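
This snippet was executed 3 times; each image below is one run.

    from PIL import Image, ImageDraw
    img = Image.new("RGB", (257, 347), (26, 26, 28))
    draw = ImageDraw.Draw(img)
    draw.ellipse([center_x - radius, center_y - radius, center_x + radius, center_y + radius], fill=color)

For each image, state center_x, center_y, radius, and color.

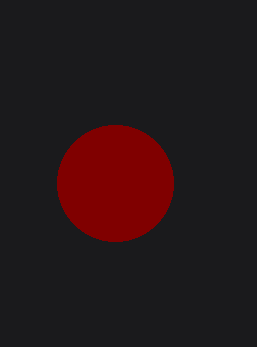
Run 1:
center_x = 115, center_y = 183, radius = 58, color = 'maroon'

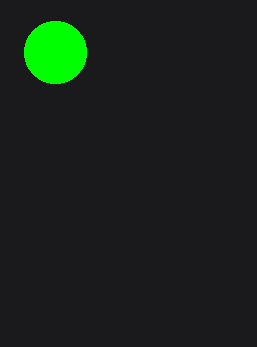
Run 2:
center_x = 55, center_y = 52, radius = 31, color = 'lime'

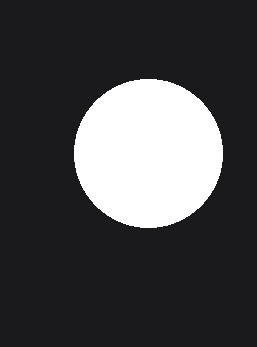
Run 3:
center_x = 148
center_y = 153
radius = 74
color = 'white'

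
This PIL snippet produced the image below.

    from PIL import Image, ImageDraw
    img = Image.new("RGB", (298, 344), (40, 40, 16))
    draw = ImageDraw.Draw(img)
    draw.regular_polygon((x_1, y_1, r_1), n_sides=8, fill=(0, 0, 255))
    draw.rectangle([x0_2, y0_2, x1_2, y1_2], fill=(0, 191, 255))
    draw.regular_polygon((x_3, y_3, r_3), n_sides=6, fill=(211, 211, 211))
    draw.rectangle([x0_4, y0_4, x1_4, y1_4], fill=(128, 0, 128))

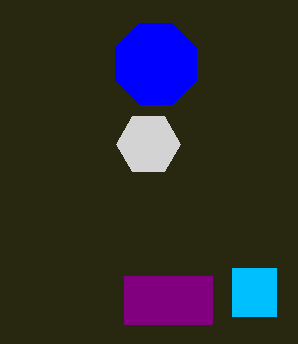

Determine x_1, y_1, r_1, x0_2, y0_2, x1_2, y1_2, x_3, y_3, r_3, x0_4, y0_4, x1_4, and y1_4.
x_1 = 156; y_1 = 64; r_1 = 44; x0_2 = 232; y0_2 = 268; x1_2 = 276; y1_2 = 316; x_3 = 148; y_3 = 144; r_3 = 32; x0_4 = 124; y0_4 = 276; x1_4 = 212; y1_4 = 324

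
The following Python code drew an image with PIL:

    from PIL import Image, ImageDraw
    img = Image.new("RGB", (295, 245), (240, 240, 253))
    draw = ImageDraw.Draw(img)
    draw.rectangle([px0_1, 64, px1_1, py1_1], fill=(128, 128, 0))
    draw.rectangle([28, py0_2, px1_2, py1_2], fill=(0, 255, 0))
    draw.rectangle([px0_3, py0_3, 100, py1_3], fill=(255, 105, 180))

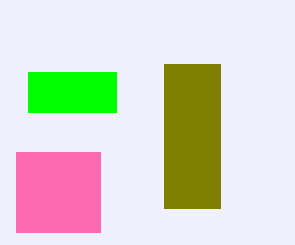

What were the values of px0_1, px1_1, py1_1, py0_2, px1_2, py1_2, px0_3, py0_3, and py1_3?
px0_1 = 164; px1_1 = 220; py1_1 = 208; py0_2 = 72; px1_2 = 116; py1_2 = 112; px0_3 = 16; py0_3 = 152; py1_3 = 232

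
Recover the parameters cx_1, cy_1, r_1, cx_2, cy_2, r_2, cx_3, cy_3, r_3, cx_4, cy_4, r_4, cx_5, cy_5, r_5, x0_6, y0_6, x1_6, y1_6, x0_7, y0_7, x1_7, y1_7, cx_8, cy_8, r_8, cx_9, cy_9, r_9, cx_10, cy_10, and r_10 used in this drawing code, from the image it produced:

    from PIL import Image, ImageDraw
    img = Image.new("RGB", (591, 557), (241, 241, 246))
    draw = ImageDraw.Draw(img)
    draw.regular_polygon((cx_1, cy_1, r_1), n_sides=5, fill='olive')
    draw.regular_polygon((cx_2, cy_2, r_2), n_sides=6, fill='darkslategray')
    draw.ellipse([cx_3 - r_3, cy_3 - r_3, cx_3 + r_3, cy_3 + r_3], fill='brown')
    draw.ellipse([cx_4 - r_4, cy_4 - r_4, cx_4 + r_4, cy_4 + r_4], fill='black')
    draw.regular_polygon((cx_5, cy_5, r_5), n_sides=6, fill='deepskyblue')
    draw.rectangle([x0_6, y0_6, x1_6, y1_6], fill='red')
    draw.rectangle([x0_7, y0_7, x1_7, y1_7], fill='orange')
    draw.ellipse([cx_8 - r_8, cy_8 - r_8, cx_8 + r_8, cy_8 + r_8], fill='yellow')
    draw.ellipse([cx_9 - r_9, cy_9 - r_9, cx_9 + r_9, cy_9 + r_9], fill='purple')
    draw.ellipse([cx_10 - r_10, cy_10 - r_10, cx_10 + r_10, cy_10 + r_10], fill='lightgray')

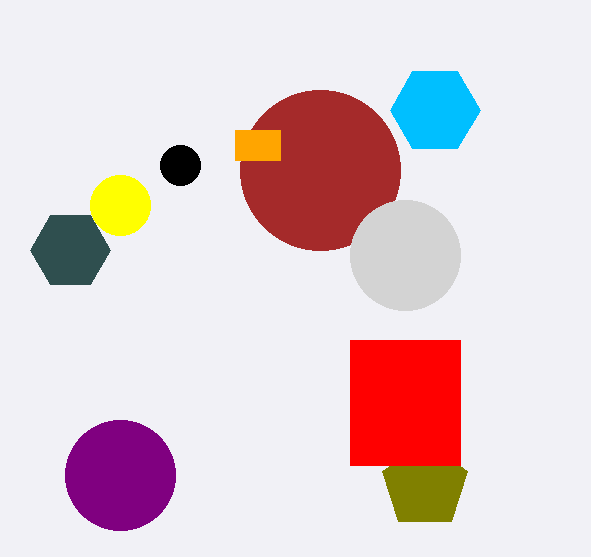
cx_1 = 425, cy_1 = 485, r_1 = 45, cx_2 = 70, cy_2 = 250, r_2 = 40, cx_3 = 320, cy_3 = 170, r_3 = 80, cx_4 = 180, cy_4 = 165, r_4 = 20, cx_5 = 435, cy_5 = 110, r_5 = 45, x0_6 = 350, y0_6 = 340, x1_6 = 460, y1_6 = 465, x0_7 = 235, y0_7 = 130, x1_7 = 280, y1_7 = 160, cx_8 = 120, cy_8 = 205, r_8 = 30, cx_9 = 120, cy_9 = 475, r_9 = 55, cx_10 = 405, cy_10 = 255, r_10 = 55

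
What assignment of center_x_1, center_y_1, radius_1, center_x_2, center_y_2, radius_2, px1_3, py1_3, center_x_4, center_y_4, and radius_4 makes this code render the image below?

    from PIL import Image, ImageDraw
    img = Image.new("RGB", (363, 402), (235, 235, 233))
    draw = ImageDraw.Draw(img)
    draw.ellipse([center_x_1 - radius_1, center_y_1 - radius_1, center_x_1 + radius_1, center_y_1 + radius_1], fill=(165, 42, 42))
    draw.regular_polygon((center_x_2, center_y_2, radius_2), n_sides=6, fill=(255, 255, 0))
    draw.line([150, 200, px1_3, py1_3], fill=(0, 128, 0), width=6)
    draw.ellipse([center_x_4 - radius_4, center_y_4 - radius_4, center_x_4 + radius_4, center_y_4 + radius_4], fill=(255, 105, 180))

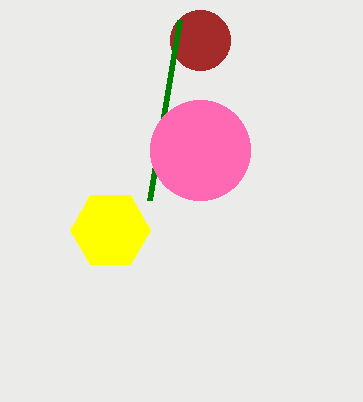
center_x_1 = 200; center_y_1 = 40; radius_1 = 30; center_x_2 = 110; center_y_2 = 230; radius_2 = 40; px1_3 = 180; py1_3 = 20; center_x_4 = 200; center_y_4 = 150; radius_4 = 50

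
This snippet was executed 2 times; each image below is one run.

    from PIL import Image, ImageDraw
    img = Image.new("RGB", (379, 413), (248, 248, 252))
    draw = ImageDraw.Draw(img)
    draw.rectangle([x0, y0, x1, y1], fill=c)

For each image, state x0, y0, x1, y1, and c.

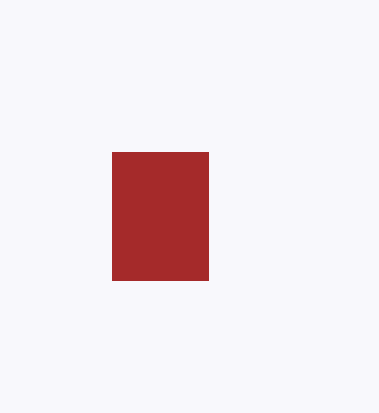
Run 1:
x0 = 112, y0 = 152, x1 = 208, y1 = 280, c = 'brown'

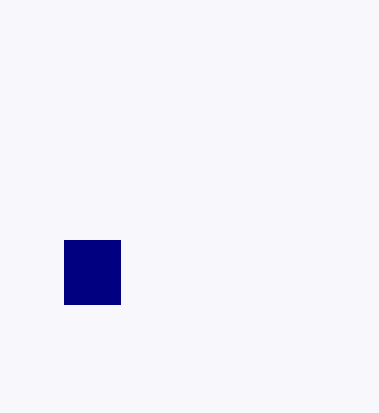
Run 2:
x0 = 64; y0 = 240; x1 = 120; y1 = 304; c = 'navy'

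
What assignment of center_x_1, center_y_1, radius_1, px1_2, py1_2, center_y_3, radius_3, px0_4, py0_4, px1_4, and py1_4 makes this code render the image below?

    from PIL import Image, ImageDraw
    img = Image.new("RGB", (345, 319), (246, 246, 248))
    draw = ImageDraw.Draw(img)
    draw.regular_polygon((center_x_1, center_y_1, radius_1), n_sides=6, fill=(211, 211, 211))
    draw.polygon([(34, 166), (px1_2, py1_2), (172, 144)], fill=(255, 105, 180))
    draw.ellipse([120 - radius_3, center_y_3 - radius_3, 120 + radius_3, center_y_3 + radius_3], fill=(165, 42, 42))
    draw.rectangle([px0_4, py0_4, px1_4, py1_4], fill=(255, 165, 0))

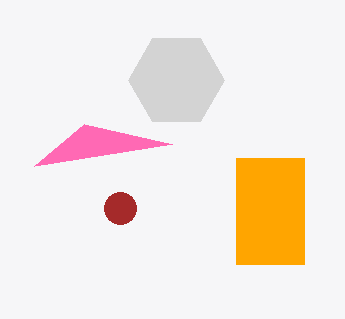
center_x_1 = 176
center_y_1 = 80
radius_1 = 48
px1_2 = 84
py1_2 = 124
center_y_3 = 208
radius_3 = 16
px0_4 = 236
py0_4 = 158
px1_4 = 304
py1_4 = 264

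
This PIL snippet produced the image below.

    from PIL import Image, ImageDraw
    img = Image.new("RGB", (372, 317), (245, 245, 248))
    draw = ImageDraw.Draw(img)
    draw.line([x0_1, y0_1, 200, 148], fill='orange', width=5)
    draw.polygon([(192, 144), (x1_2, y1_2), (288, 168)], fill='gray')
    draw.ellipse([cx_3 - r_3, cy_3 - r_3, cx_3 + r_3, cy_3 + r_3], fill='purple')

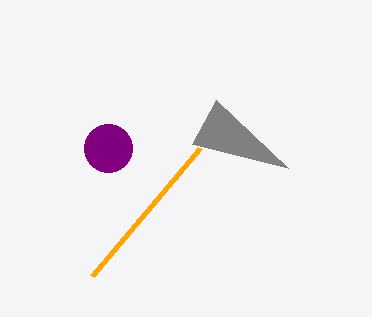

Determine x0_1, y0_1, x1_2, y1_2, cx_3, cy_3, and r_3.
x0_1 = 92
y0_1 = 276
x1_2 = 216
y1_2 = 100
cx_3 = 108
cy_3 = 148
r_3 = 24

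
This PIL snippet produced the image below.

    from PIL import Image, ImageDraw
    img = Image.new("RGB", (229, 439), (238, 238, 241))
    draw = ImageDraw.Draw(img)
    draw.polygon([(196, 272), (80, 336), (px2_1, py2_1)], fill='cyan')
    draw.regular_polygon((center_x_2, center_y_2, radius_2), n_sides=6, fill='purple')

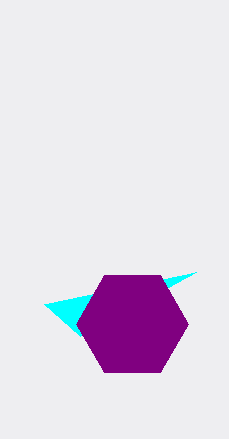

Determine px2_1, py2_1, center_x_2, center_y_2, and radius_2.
px2_1 = 44, py2_1 = 304, center_x_2 = 132, center_y_2 = 324, radius_2 = 56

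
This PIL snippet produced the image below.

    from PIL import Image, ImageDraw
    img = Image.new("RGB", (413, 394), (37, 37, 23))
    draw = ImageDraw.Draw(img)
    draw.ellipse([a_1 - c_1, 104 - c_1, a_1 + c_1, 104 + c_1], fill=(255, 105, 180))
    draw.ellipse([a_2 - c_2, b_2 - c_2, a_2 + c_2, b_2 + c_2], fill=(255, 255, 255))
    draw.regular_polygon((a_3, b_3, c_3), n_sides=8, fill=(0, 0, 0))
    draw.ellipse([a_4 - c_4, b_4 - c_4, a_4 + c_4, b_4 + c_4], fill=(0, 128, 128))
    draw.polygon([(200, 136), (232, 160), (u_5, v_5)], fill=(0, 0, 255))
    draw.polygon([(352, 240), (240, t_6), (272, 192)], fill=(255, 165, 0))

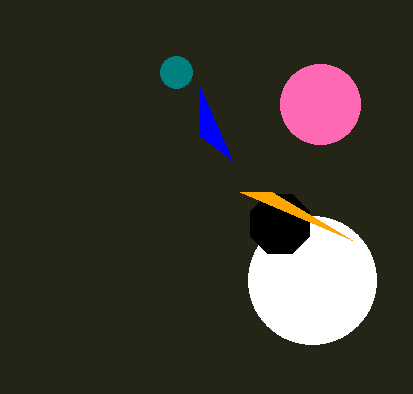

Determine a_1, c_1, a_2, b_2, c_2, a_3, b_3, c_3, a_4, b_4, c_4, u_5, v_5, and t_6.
a_1 = 320; c_1 = 40; a_2 = 312; b_2 = 280; c_2 = 64; a_3 = 280; b_3 = 224; c_3 = 32; a_4 = 176; b_4 = 72; c_4 = 16; u_5 = 200; v_5 = 88; t_6 = 192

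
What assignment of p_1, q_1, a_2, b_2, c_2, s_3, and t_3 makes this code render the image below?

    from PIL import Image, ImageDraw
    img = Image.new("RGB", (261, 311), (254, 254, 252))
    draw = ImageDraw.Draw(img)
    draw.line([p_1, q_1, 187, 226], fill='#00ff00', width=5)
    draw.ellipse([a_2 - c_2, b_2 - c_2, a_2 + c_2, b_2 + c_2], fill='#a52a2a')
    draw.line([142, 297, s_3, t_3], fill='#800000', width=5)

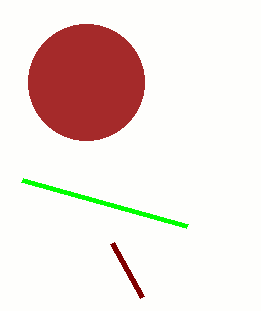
p_1 = 22
q_1 = 180
a_2 = 86
b_2 = 82
c_2 = 58
s_3 = 112
t_3 = 243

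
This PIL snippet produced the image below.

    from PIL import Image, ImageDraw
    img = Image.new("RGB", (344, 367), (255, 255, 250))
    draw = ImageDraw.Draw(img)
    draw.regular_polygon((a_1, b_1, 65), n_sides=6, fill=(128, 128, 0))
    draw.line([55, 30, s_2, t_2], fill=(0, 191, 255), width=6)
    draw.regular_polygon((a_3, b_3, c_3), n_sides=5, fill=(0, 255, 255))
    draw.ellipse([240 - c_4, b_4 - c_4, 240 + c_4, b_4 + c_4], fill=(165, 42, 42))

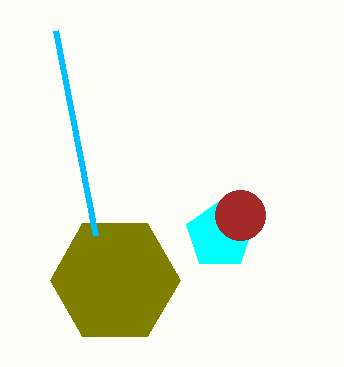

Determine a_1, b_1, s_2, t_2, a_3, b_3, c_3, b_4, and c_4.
a_1 = 115; b_1 = 280; s_2 = 95; t_2 = 235; a_3 = 220; b_3 = 235; c_3 = 35; b_4 = 215; c_4 = 25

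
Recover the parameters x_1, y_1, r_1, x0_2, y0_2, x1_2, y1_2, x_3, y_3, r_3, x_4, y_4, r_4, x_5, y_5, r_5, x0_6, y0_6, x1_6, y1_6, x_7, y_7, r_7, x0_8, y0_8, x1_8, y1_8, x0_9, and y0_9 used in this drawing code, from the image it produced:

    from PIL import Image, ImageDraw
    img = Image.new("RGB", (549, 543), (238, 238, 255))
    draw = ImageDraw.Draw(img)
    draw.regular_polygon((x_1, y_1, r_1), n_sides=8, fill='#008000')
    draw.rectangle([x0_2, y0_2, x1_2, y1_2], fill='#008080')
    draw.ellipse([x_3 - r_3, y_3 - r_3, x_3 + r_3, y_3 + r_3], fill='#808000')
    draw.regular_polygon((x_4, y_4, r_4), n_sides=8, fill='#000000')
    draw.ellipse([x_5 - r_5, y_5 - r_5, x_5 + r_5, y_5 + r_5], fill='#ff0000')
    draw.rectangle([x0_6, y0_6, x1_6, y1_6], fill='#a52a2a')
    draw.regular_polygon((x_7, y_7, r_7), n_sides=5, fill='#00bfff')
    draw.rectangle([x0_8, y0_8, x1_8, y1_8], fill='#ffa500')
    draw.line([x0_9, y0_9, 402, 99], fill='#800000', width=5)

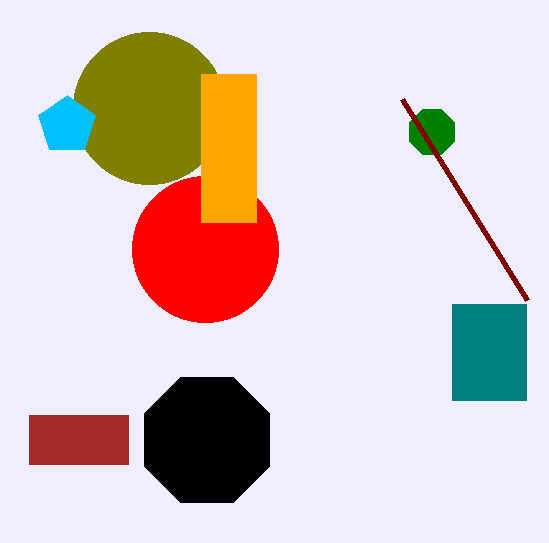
x_1 = 432; y_1 = 132; r_1 = 24; x0_2 = 452; y0_2 = 304; x1_2 = 526; y1_2 = 400; x_3 = 149; y_3 = 108; r_3 = 76; x_4 = 207; y_4 = 440; r_4 = 68; x_5 = 205; y_5 = 249; r_5 = 73; x0_6 = 29; y0_6 = 415; x1_6 = 128; y1_6 = 464; x_7 = 67; y_7 = 125; r_7 = 30; x0_8 = 201; y0_8 = 74; x1_8 = 256; y1_8 = 222; x0_9 = 527; y0_9 = 300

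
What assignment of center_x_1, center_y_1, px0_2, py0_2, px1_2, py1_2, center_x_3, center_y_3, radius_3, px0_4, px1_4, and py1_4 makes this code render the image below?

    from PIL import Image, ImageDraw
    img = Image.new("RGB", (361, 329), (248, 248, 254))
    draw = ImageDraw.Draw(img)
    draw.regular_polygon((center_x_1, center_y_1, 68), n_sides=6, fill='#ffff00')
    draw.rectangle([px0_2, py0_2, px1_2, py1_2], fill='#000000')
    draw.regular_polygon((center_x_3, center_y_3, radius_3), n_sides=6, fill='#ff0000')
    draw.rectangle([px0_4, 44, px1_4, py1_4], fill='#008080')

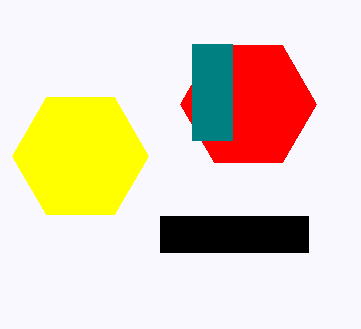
center_x_1 = 80, center_y_1 = 156, px0_2 = 160, py0_2 = 216, px1_2 = 308, py1_2 = 252, center_x_3 = 248, center_y_3 = 104, radius_3 = 68, px0_4 = 192, px1_4 = 232, py1_4 = 140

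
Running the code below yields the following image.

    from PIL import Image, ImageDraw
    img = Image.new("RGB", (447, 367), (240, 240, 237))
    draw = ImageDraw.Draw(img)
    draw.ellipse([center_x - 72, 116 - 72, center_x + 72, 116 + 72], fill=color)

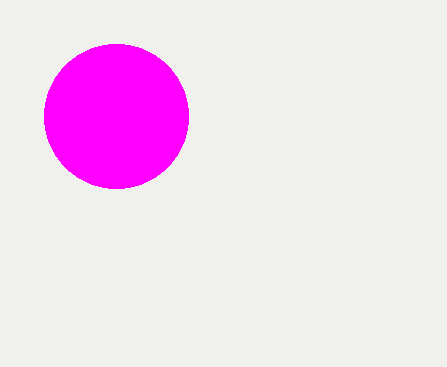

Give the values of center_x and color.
center_x = 116; color = 'magenta'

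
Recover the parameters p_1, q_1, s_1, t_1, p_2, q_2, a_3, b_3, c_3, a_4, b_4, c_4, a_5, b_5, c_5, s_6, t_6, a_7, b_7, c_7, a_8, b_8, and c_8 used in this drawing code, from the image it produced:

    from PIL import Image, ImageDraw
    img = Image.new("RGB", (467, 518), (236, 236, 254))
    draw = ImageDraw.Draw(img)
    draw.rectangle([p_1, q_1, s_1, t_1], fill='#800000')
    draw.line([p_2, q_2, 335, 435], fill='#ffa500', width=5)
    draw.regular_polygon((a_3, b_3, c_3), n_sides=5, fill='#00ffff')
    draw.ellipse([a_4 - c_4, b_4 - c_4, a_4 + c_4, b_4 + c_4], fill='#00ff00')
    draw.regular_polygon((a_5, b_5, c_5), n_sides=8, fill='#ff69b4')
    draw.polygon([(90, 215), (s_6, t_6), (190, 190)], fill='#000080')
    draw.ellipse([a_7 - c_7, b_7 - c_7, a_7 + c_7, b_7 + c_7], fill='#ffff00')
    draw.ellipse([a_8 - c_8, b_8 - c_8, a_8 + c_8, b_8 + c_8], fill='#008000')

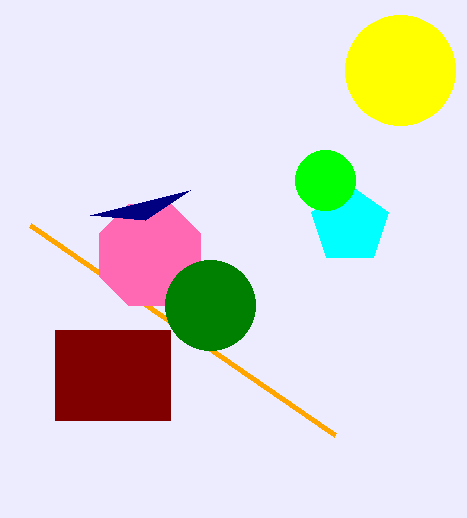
p_1 = 55, q_1 = 330, s_1 = 170, t_1 = 420, p_2 = 30, q_2 = 225, a_3 = 350, b_3 = 225, c_3 = 40, a_4 = 325, b_4 = 180, c_4 = 30, a_5 = 150, b_5 = 255, c_5 = 55, s_6 = 145, t_6 = 220, a_7 = 400, b_7 = 70, c_7 = 55, a_8 = 210, b_8 = 305, c_8 = 45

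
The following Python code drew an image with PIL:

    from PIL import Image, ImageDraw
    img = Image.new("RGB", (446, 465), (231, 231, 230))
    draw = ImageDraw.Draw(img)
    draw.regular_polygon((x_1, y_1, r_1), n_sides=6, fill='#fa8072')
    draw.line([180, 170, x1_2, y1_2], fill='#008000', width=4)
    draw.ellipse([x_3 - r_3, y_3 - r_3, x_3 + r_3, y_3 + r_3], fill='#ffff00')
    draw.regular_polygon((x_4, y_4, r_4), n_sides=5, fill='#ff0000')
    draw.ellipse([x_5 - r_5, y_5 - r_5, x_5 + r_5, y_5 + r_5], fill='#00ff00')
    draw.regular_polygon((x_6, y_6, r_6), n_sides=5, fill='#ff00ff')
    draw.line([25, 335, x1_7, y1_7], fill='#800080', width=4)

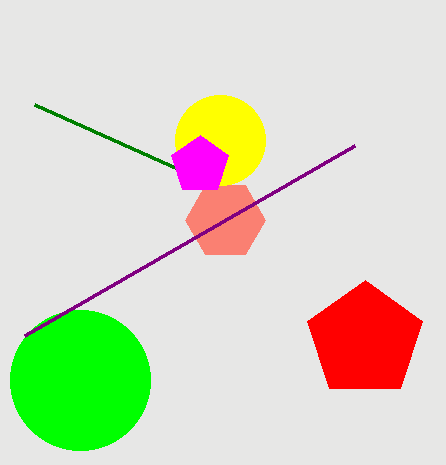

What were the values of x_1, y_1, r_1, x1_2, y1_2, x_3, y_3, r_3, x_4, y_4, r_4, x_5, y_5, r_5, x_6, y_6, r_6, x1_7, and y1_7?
x_1 = 225, y_1 = 220, r_1 = 40, x1_2 = 35, y1_2 = 105, x_3 = 220, y_3 = 140, r_3 = 45, x_4 = 365, y_4 = 340, r_4 = 60, x_5 = 80, y_5 = 380, r_5 = 70, x_6 = 200, y_6 = 165, r_6 = 30, x1_7 = 355, y1_7 = 145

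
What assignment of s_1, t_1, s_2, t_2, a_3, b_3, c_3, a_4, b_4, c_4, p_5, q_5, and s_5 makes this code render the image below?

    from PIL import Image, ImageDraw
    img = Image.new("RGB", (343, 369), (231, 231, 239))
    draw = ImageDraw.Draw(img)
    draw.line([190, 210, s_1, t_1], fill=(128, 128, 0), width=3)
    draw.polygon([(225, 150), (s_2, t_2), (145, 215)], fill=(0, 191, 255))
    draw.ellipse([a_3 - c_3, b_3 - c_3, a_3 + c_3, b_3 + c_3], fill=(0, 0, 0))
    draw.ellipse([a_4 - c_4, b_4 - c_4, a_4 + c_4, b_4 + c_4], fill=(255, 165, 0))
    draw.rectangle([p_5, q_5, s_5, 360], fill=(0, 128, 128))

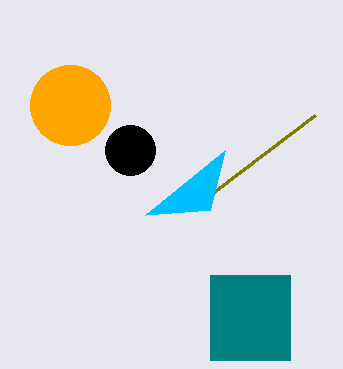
s_1 = 315, t_1 = 115, s_2 = 210, t_2 = 210, a_3 = 130, b_3 = 150, c_3 = 25, a_4 = 70, b_4 = 105, c_4 = 40, p_5 = 210, q_5 = 275, s_5 = 290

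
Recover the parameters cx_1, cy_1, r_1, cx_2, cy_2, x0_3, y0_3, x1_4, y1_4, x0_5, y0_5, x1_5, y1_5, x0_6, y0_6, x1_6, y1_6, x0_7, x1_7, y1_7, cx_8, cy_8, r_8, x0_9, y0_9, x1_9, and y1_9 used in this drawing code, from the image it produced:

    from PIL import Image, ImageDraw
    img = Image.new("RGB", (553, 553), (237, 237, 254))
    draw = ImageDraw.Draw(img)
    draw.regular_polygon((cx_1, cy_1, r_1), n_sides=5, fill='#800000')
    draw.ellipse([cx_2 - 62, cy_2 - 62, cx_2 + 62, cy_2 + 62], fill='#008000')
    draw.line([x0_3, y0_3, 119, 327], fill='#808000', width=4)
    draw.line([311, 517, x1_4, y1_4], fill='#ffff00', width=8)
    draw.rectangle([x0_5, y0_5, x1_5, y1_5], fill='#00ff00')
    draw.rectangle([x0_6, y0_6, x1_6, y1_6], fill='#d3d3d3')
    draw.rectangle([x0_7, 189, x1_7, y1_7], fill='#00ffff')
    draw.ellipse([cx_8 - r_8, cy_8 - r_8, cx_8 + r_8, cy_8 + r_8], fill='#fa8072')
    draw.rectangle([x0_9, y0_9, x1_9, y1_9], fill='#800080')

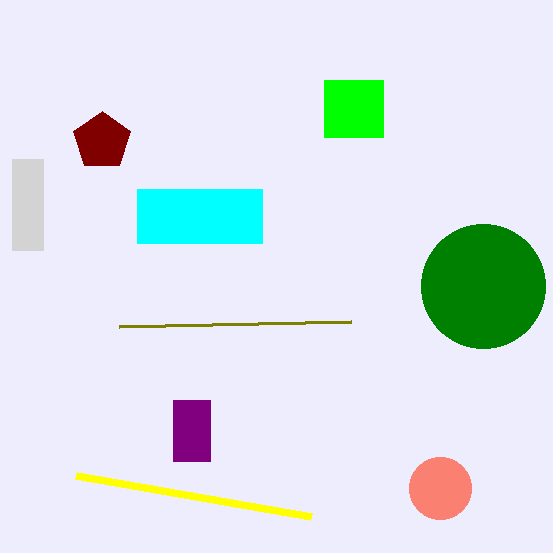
cx_1 = 102
cy_1 = 141
r_1 = 30
cx_2 = 483
cy_2 = 286
x0_3 = 351
y0_3 = 322
x1_4 = 76
y1_4 = 476
x0_5 = 324
y0_5 = 80
x1_5 = 383
y1_5 = 137
x0_6 = 12
y0_6 = 159
x1_6 = 43
y1_6 = 250
x0_7 = 137
x1_7 = 262
y1_7 = 243
cx_8 = 440
cy_8 = 488
r_8 = 31
x0_9 = 173
y0_9 = 400
x1_9 = 210
y1_9 = 461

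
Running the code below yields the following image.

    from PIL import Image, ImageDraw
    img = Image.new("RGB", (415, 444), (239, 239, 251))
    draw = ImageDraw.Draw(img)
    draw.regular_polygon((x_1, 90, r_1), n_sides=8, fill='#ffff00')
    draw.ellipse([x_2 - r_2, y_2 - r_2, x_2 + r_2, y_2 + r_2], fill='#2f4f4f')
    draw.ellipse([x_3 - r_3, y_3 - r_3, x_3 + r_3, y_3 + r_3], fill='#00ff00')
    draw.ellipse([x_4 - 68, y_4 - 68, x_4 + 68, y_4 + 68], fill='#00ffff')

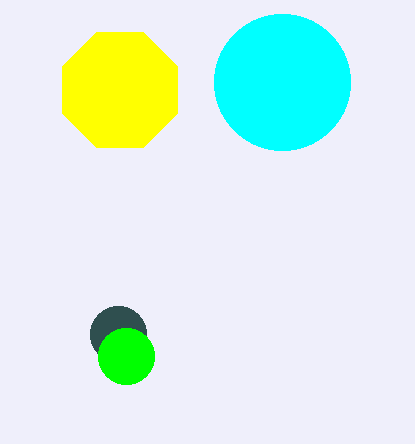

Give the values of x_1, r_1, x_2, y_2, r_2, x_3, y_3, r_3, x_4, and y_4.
x_1 = 120
r_1 = 62
x_2 = 118
y_2 = 334
r_2 = 28
x_3 = 126
y_3 = 356
r_3 = 28
x_4 = 282
y_4 = 82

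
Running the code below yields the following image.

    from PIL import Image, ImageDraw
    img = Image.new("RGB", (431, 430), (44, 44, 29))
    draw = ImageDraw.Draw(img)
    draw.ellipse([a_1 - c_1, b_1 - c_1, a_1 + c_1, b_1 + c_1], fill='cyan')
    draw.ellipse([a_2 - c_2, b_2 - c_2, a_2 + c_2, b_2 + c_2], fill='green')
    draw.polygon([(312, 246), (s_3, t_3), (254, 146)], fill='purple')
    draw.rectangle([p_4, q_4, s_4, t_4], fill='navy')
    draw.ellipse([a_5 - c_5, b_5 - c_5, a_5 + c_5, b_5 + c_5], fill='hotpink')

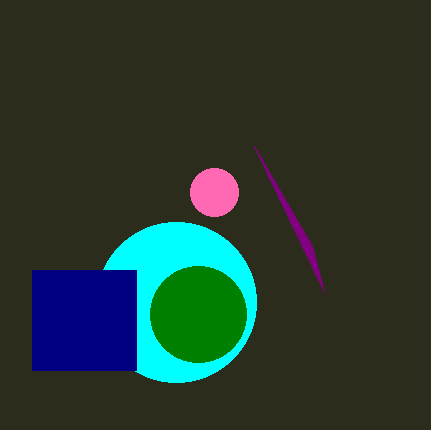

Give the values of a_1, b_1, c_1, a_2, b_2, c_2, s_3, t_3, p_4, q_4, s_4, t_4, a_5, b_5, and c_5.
a_1 = 176
b_1 = 302
c_1 = 80
a_2 = 198
b_2 = 314
c_2 = 48
s_3 = 324
t_3 = 292
p_4 = 32
q_4 = 270
s_4 = 136
t_4 = 370
a_5 = 214
b_5 = 192
c_5 = 24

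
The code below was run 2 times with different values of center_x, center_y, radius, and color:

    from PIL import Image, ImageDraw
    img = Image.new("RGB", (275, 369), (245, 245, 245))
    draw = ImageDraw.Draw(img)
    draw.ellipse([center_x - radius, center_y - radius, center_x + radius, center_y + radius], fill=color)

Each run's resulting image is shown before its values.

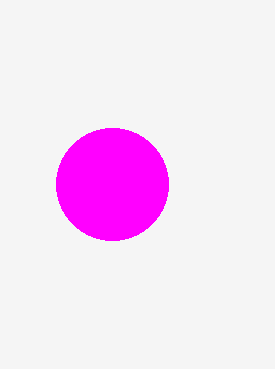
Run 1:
center_x = 112, center_y = 184, radius = 56, color = 'magenta'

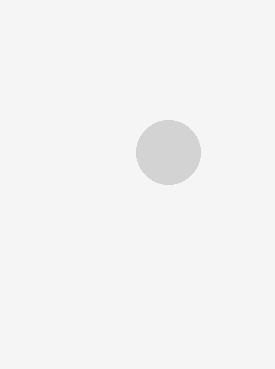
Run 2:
center_x = 168, center_y = 152, radius = 32, color = 'lightgray'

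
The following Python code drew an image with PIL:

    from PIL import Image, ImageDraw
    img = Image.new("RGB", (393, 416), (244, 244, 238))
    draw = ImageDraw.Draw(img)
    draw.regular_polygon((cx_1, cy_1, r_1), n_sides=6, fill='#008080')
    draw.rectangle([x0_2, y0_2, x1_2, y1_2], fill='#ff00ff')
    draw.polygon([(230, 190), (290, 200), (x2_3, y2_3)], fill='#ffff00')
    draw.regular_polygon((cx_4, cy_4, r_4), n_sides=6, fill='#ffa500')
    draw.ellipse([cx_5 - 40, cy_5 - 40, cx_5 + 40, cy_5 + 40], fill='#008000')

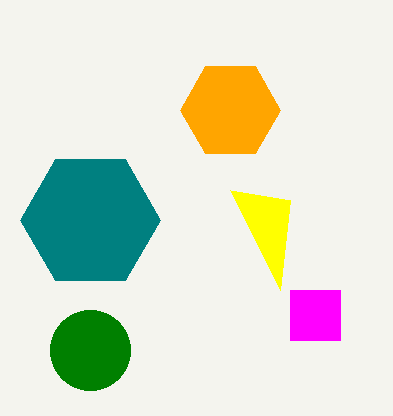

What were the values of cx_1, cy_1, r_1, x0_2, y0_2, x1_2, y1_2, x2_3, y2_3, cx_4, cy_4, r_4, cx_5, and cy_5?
cx_1 = 90
cy_1 = 220
r_1 = 70
x0_2 = 290
y0_2 = 290
x1_2 = 340
y1_2 = 340
x2_3 = 280
y2_3 = 290
cx_4 = 230
cy_4 = 110
r_4 = 50
cx_5 = 90
cy_5 = 350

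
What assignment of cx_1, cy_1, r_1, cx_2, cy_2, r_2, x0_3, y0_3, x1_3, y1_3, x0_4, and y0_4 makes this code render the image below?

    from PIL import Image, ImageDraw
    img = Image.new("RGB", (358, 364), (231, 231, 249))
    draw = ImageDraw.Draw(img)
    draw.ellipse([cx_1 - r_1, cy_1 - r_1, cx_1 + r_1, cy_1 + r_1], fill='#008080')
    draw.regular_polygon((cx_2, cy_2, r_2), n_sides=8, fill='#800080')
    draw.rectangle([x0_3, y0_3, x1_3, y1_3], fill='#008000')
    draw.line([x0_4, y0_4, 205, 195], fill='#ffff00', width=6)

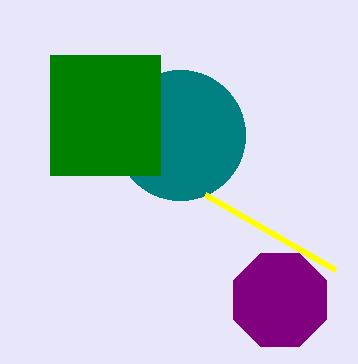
cx_1 = 180
cy_1 = 135
r_1 = 65
cx_2 = 280
cy_2 = 300
r_2 = 50
x0_3 = 50
y0_3 = 55
x1_3 = 160
y1_3 = 175
x0_4 = 335
y0_4 = 270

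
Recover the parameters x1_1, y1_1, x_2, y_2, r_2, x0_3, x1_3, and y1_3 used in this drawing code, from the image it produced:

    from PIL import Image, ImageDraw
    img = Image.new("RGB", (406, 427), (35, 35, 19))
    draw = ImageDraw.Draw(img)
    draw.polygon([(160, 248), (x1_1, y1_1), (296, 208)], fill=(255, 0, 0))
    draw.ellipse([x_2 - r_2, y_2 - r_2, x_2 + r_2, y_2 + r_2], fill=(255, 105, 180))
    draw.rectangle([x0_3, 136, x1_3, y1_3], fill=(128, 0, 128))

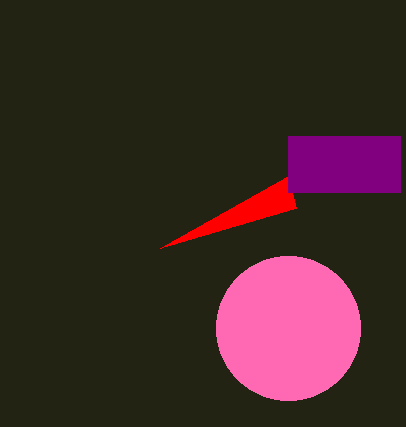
x1_1 = 288
y1_1 = 176
x_2 = 288
y_2 = 328
r_2 = 72
x0_3 = 288
x1_3 = 400
y1_3 = 192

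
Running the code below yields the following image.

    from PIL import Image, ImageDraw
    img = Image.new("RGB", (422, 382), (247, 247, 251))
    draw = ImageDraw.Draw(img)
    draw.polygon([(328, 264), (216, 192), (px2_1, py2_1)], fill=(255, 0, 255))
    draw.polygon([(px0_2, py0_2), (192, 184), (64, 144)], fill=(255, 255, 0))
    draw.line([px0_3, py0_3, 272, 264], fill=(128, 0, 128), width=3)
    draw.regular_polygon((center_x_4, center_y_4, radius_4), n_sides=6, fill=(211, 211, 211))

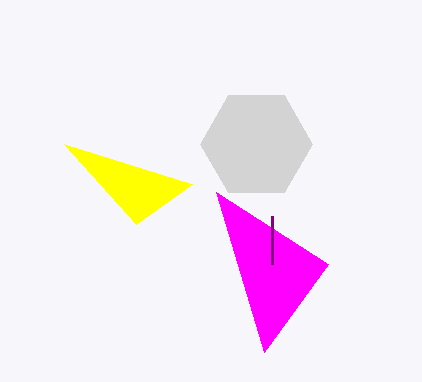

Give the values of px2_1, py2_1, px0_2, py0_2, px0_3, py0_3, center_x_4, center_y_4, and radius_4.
px2_1 = 264; py2_1 = 352; px0_2 = 136; py0_2 = 224; px0_3 = 272; py0_3 = 216; center_x_4 = 256; center_y_4 = 144; radius_4 = 56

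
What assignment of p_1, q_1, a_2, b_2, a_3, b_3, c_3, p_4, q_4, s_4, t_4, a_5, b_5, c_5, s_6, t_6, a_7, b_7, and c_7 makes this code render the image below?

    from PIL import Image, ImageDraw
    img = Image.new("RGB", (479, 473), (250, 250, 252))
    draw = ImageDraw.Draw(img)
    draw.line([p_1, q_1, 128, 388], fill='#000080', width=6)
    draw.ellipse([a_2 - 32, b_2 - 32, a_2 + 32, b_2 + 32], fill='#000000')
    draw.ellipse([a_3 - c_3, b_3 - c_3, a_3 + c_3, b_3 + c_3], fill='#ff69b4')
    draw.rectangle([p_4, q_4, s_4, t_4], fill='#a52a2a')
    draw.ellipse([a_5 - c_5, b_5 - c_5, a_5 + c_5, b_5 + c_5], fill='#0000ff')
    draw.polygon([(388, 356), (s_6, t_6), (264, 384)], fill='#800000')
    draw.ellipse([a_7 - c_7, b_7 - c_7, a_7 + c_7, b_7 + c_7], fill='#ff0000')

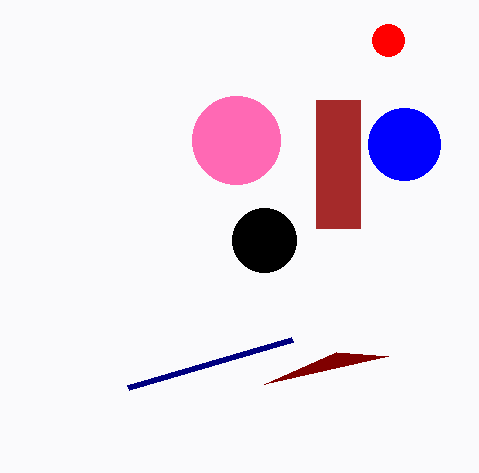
p_1 = 292
q_1 = 340
a_2 = 264
b_2 = 240
a_3 = 236
b_3 = 140
c_3 = 44
p_4 = 316
q_4 = 100
s_4 = 360
t_4 = 228
a_5 = 404
b_5 = 144
c_5 = 36
s_6 = 336
t_6 = 352
a_7 = 388
b_7 = 40
c_7 = 16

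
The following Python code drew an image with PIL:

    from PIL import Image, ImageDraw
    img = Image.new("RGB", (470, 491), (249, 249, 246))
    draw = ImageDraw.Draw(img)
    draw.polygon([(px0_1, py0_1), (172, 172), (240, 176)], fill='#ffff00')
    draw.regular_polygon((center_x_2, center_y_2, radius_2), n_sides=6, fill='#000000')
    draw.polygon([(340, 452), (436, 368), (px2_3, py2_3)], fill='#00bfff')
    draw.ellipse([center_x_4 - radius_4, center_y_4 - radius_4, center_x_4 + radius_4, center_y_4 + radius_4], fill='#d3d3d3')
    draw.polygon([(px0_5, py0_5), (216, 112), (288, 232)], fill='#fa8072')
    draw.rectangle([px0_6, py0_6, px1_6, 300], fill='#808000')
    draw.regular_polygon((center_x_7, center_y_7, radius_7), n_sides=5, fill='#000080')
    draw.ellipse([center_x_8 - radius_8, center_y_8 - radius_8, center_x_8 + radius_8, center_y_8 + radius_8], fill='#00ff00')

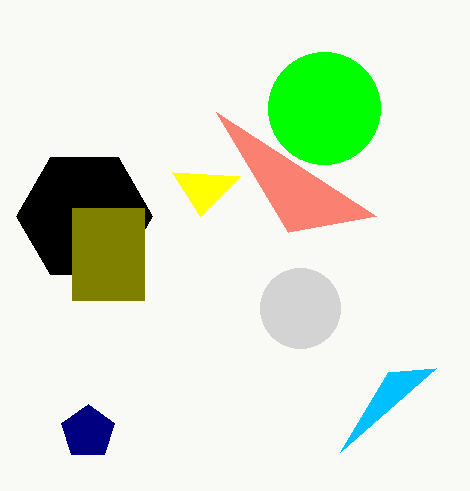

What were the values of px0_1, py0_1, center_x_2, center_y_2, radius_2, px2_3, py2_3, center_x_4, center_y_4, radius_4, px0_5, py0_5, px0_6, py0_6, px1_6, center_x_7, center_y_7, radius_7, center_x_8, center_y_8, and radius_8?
px0_1 = 200
py0_1 = 216
center_x_2 = 84
center_y_2 = 216
radius_2 = 68
px2_3 = 388
py2_3 = 372
center_x_4 = 300
center_y_4 = 308
radius_4 = 40
px0_5 = 376
py0_5 = 216
px0_6 = 72
py0_6 = 208
px1_6 = 144
center_x_7 = 88
center_y_7 = 432
radius_7 = 28
center_x_8 = 324
center_y_8 = 108
radius_8 = 56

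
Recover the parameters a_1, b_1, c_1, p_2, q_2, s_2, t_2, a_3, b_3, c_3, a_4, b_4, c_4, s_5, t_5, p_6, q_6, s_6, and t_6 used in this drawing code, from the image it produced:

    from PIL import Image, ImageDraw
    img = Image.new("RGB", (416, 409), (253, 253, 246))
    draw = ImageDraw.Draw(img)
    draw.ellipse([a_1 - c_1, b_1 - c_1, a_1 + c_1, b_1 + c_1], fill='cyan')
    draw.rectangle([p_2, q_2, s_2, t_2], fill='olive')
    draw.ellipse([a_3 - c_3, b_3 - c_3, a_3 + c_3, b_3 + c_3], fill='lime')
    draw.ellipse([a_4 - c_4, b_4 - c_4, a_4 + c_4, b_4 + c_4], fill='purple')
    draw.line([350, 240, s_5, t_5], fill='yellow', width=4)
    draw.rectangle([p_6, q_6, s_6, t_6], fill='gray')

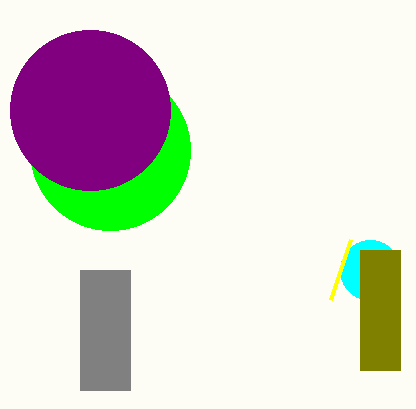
a_1 = 370; b_1 = 270; c_1 = 30; p_2 = 360; q_2 = 250; s_2 = 400; t_2 = 370; a_3 = 110; b_3 = 150; c_3 = 80; a_4 = 90; b_4 = 110; c_4 = 80; s_5 = 330; t_5 = 300; p_6 = 80; q_6 = 270; s_6 = 130; t_6 = 390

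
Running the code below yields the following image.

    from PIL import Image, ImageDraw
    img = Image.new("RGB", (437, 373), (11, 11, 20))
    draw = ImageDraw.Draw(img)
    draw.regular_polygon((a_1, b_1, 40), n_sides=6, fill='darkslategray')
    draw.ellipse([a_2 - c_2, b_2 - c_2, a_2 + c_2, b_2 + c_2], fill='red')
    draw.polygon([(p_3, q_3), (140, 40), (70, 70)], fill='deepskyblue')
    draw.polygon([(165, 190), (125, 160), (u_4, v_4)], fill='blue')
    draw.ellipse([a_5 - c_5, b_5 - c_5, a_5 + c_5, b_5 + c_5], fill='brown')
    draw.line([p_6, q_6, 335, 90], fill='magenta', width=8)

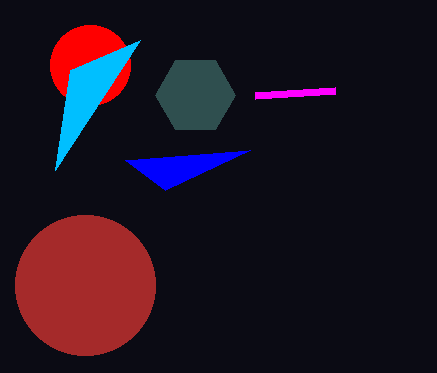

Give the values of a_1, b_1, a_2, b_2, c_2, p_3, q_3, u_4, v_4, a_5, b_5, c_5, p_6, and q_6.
a_1 = 195; b_1 = 95; a_2 = 90; b_2 = 65; c_2 = 40; p_3 = 55; q_3 = 170; u_4 = 250; v_4 = 150; a_5 = 85; b_5 = 285; c_5 = 70; p_6 = 255; q_6 = 95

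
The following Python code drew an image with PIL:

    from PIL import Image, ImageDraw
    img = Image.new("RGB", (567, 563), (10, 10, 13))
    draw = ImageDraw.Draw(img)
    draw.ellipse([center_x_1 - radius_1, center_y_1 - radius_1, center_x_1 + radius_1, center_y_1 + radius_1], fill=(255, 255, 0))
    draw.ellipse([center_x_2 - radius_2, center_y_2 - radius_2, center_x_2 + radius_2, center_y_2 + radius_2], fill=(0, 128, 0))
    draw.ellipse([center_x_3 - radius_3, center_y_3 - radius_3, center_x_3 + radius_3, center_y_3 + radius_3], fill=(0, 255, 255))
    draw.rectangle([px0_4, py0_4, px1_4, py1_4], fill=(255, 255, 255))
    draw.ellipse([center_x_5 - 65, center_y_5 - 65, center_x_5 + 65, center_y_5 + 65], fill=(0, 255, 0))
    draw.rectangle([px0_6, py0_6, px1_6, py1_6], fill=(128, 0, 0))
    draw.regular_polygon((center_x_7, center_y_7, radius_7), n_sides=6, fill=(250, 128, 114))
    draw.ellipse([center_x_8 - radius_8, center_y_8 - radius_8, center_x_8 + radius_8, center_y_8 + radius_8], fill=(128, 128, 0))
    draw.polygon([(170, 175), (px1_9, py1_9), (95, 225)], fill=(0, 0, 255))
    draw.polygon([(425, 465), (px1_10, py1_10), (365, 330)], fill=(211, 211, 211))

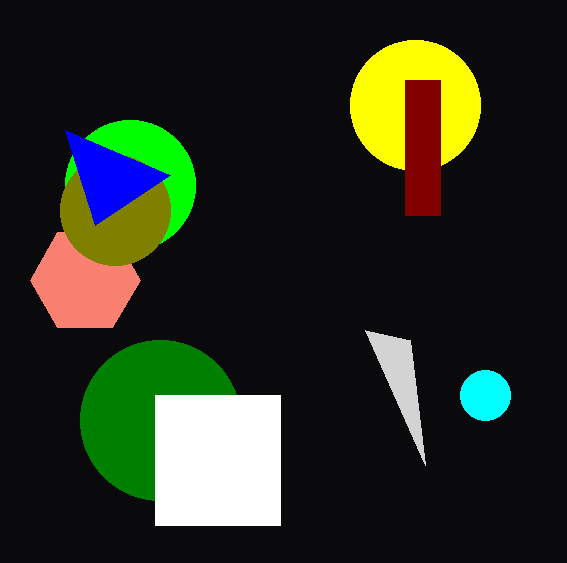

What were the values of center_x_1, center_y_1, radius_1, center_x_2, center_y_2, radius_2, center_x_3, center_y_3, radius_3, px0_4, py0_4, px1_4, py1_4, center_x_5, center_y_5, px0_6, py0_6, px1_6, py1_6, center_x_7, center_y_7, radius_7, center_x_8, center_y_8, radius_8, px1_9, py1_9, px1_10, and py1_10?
center_x_1 = 415; center_y_1 = 105; radius_1 = 65; center_x_2 = 160; center_y_2 = 420; radius_2 = 80; center_x_3 = 485; center_y_3 = 395; radius_3 = 25; px0_4 = 155; py0_4 = 395; px1_4 = 280; py1_4 = 525; center_x_5 = 130; center_y_5 = 185; px0_6 = 405; py0_6 = 80; px1_6 = 440; py1_6 = 215; center_x_7 = 85; center_y_7 = 280; radius_7 = 55; center_x_8 = 115; center_y_8 = 210; radius_8 = 55; px1_9 = 65; py1_9 = 130; px1_10 = 410; py1_10 = 340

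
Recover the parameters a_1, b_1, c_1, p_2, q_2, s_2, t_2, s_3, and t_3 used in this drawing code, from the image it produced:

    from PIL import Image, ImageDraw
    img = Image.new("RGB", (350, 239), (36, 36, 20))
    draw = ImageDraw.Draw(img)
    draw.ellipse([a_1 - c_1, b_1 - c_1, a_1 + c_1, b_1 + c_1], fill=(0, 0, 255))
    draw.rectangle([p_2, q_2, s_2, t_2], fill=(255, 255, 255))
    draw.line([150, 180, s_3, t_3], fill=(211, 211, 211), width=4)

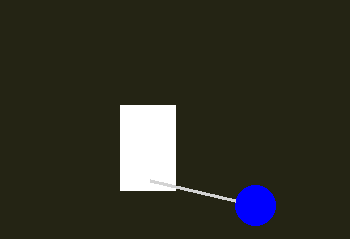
a_1 = 255; b_1 = 205; c_1 = 20; p_2 = 120; q_2 = 105; s_2 = 175; t_2 = 190; s_3 = 235; t_3 = 200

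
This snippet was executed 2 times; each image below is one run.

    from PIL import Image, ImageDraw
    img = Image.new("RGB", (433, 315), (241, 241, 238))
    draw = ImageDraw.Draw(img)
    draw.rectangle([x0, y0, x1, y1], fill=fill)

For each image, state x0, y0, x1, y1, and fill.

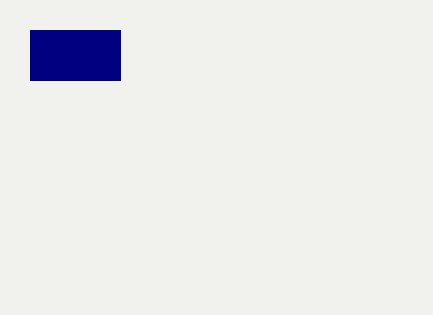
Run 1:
x0 = 30, y0 = 30, x1 = 120, y1 = 80, fill = 'navy'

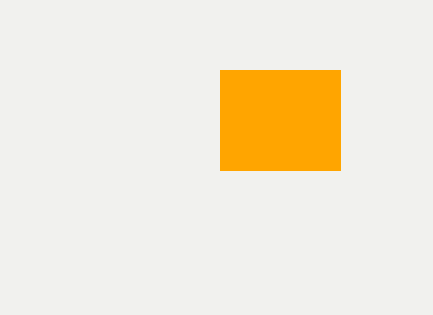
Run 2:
x0 = 220; y0 = 70; x1 = 340; y1 = 170; fill = 'orange'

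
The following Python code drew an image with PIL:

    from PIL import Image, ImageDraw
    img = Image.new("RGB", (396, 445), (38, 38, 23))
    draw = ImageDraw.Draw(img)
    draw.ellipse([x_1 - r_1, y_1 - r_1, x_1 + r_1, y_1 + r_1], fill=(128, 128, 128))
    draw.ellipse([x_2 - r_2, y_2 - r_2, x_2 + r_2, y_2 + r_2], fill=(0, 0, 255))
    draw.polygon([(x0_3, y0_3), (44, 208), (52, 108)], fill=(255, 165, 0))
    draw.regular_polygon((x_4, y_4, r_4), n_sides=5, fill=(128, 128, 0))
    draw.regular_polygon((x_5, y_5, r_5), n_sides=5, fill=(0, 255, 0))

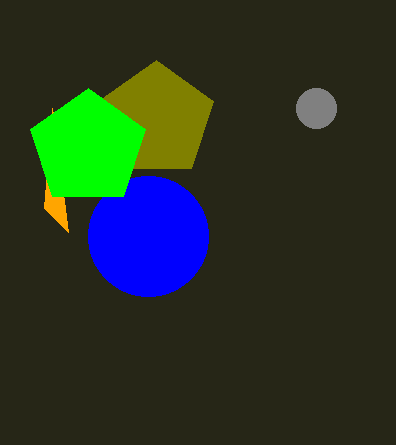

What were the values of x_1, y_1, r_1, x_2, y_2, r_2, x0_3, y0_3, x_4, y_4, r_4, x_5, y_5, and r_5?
x_1 = 316; y_1 = 108; r_1 = 20; x_2 = 148; y_2 = 236; r_2 = 60; x0_3 = 68; y0_3 = 232; x_4 = 156; y_4 = 120; r_4 = 60; x_5 = 88; y_5 = 148; r_5 = 60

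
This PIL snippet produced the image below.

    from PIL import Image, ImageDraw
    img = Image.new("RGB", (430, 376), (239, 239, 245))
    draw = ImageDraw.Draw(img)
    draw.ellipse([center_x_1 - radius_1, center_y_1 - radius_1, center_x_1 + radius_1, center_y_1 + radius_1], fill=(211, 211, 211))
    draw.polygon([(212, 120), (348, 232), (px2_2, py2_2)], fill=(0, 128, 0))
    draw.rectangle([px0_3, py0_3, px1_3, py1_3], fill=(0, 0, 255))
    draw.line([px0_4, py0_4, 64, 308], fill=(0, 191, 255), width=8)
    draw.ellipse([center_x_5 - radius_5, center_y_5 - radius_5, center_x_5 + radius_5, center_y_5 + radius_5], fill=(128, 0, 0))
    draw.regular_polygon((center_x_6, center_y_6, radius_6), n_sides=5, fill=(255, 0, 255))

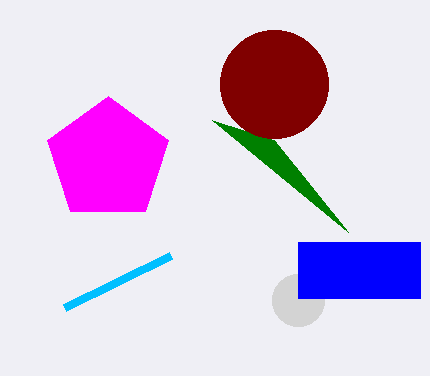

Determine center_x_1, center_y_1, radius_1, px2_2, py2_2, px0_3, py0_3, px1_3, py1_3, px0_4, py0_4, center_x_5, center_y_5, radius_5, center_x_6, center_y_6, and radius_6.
center_x_1 = 298, center_y_1 = 300, radius_1 = 26, px2_2 = 274, py2_2 = 140, px0_3 = 298, py0_3 = 242, px1_3 = 420, py1_3 = 298, px0_4 = 170, py0_4 = 256, center_x_5 = 274, center_y_5 = 84, radius_5 = 54, center_x_6 = 108, center_y_6 = 160, radius_6 = 64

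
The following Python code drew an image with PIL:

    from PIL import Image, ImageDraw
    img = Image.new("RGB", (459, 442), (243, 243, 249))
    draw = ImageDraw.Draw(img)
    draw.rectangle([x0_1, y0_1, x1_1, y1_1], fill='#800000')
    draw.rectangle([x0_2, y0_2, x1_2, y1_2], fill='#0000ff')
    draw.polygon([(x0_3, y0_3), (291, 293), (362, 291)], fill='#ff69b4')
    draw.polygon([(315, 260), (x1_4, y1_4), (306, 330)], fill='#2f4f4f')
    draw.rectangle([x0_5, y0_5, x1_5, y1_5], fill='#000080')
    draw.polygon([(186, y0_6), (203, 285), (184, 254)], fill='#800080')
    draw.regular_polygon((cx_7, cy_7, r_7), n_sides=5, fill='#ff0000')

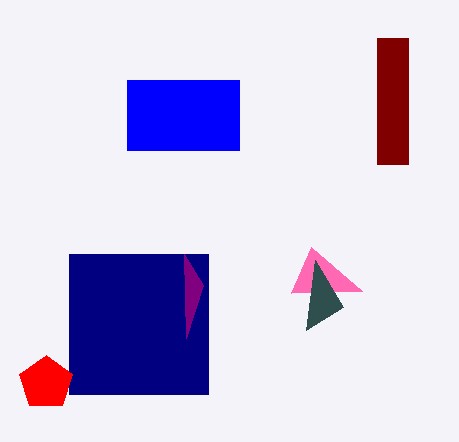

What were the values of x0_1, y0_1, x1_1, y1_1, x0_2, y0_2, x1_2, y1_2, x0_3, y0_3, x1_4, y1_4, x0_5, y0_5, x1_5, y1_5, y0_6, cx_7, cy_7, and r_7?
x0_1 = 377; y0_1 = 38; x1_1 = 408; y1_1 = 164; x0_2 = 127; y0_2 = 80; x1_2 = 239; y1_2 = 150; x0_3 = 311; y0_3 = 247; x1_4 = 343; y1_4 = 307; x0_5 = 69; y0_5 = 254; x1_5 = 208; y1_5 = 394; y0_6 = 338; cx_7 = 46; cy_7 = 383; r_7 = 28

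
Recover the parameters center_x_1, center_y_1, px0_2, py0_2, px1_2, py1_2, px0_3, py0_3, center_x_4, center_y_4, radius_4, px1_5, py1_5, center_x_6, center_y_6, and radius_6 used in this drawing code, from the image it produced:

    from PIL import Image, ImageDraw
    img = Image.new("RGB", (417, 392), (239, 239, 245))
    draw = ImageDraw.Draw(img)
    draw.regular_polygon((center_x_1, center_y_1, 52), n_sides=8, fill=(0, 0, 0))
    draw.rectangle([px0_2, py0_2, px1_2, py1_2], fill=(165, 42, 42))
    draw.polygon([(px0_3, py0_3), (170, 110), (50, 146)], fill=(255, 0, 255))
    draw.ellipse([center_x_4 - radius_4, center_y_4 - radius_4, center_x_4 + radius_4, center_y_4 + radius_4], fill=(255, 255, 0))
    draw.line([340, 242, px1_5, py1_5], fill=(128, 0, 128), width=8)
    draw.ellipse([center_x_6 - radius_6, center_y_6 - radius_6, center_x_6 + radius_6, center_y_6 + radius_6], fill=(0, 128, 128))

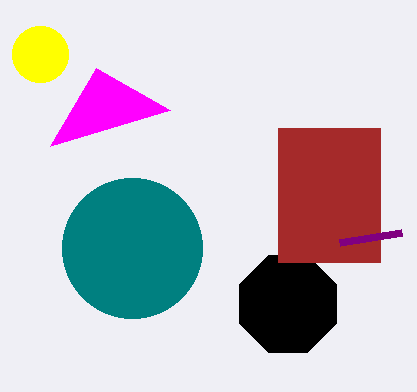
center_x_1 = 288; center_y_1 = 304; px0_2 = 278; py0_2 = 128; px1_2 = 380; py1_2 = 262; px0_3 = 96; py0_3 = 68; center_x_4 = 40; center_y_4 = 54; radius_4 = 28; px1_5 = 402; py1_5 = 232; center_x_6 = 132; center_y_6 = 248; radius_6 = 70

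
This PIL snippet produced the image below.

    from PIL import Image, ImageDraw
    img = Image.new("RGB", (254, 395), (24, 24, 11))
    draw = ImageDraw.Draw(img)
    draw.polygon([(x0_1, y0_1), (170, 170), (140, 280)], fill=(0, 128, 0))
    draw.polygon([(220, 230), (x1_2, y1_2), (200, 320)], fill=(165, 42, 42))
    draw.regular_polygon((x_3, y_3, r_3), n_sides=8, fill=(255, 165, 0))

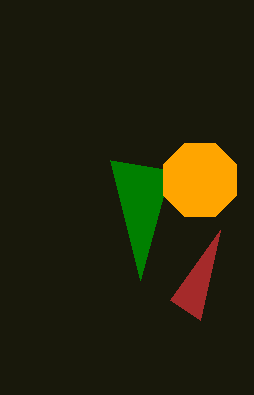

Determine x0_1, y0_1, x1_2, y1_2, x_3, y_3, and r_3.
x0_1 = 110; y0_1 = 160; x1_2 = 170; y1_2 = 300; x_3 = 200; y_3 = 180; r_3 = 40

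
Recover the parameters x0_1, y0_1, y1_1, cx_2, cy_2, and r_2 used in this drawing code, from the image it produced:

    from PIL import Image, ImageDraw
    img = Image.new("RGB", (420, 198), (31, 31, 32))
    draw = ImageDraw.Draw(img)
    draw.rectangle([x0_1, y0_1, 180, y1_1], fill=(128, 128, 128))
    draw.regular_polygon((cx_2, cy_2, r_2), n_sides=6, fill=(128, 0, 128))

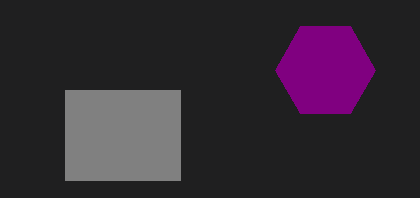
x0_1 = 65; y0_1 = 90; y1_1 = 180; cx_2 = 325; cy_2 = 70; r_2 = 50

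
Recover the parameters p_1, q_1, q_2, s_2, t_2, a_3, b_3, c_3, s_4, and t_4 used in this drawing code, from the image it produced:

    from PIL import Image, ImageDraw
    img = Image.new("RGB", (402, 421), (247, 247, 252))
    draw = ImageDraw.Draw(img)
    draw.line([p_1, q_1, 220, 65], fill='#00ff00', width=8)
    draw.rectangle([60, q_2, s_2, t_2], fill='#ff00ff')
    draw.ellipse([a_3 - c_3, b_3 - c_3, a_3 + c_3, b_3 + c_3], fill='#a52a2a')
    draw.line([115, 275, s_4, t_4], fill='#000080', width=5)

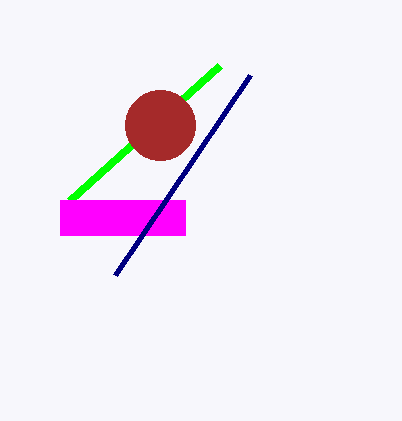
p_1 = 70
q_1 = 200
q_2 = 200
s_2 = 185
t_2 = 235
a_3 = 160
b_3 = 125
c_3 = 35
s_4 = 250
t_4 = 75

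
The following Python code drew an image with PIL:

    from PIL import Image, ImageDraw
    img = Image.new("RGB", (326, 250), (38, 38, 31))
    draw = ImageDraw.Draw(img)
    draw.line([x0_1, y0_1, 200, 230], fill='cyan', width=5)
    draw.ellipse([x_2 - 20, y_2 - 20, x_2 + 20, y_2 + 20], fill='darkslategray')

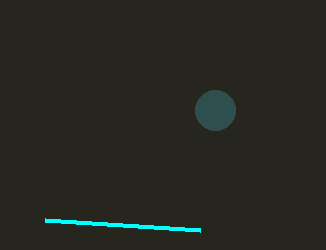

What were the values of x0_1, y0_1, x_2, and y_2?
x0_1 = 45; y0_1 = 220; x_2 = 215; y_2 = 110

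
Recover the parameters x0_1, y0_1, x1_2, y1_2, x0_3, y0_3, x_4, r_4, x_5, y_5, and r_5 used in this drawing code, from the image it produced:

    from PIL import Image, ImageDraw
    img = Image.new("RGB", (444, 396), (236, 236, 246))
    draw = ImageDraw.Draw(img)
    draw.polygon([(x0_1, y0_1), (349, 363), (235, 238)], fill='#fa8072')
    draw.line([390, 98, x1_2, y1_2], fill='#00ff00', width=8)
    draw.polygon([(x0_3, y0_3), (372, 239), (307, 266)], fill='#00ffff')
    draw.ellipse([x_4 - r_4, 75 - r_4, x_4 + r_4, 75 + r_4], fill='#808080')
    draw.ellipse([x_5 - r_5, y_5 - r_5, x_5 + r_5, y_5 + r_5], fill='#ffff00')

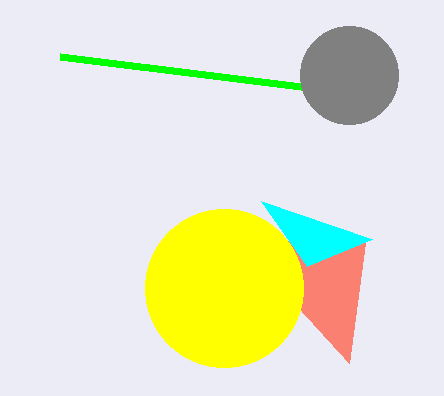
x0_1 = 365, y0_1 = 243, x1_2 = 60, y1_2 = 57, x0_3 = 261, y0_3 = 201, x_4 = 349, r_4 = 49, x_5 = 224, y_5 = 288, r_5 = 79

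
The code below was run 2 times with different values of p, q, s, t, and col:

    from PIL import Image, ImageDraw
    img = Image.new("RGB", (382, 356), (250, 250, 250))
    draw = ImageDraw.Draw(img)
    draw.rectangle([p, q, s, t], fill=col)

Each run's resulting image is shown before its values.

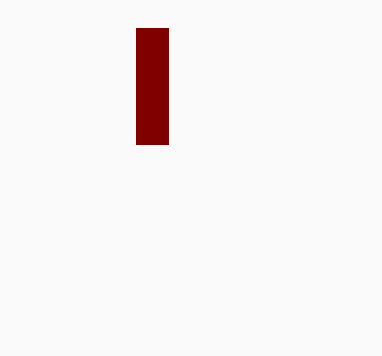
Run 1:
p = 136; q = 28; s = 168; t = 144; col = 'maroon'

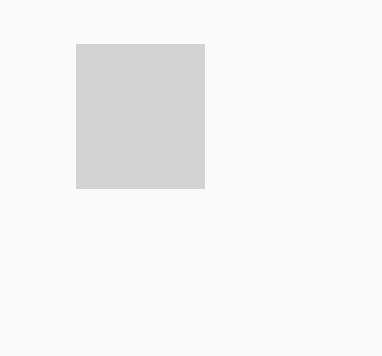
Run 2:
p = 76; q = 44; s = 204; t = 188; col = 'lightgray'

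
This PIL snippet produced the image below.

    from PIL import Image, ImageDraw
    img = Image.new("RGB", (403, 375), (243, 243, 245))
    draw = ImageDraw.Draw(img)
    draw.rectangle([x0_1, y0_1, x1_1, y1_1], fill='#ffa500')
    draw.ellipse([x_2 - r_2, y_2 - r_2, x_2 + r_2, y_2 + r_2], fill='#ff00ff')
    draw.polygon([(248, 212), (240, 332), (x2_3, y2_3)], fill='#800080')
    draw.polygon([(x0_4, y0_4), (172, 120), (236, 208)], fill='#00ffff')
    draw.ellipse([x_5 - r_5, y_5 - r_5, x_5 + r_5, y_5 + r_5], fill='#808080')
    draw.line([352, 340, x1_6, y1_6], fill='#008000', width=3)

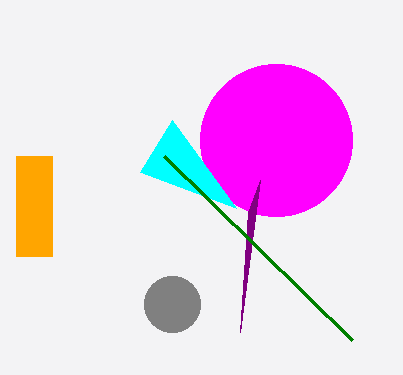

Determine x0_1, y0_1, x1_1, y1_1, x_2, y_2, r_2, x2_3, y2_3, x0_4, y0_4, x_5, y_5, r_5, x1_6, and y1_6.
x0_1 = 16; y0_1 = 156; x1_1 = 52; y1_1 = 256; x_2 = 276; y_2 = 140; r_2 = 76; x2_3 = 260; y2_3 = 180; x0_4 = 140; y0_4 = 172; x_5 = 172; y_5 = 304; r_5 = 28; x1_6 = 164; y1_6 = 156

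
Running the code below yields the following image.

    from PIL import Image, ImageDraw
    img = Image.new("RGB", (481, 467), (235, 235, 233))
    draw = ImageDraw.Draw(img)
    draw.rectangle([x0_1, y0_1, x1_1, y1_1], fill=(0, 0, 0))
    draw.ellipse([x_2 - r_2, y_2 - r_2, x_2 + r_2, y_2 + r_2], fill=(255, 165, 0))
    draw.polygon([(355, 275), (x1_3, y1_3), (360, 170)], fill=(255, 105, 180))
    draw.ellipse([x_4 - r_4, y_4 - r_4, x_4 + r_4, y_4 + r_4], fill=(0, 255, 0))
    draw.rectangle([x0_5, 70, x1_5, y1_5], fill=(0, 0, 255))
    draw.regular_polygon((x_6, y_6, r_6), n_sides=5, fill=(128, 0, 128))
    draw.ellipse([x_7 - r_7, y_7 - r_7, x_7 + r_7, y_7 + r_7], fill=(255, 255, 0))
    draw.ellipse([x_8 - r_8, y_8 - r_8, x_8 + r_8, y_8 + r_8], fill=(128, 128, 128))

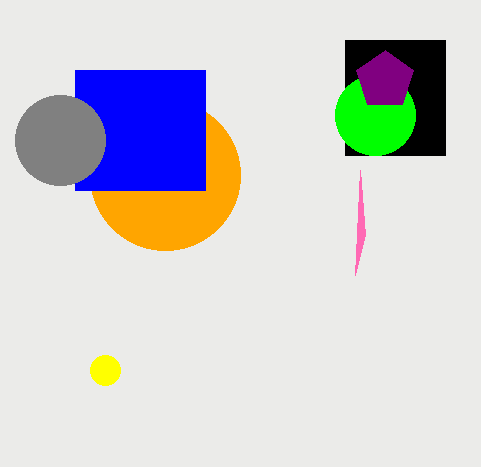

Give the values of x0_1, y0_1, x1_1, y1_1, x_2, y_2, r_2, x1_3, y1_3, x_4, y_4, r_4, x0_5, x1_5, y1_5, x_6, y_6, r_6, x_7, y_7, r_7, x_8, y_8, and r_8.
x0_1 = 345; y0_1 = 40; x1_1 = 445; y1_1 = 155; x_2 = 165; y_2 = 175; r_2 = 75; x1_3 = 365; y1_3 = 235; x_4 = 375; y_4 = 115; r_4 = 40; x0_5 = 75; x1_5 = 205; y1_5 = 190; x_6 = 385; y_6 = 80; r_6 = 30; x_7 = 105; y_7 = 370; r_7 = 15; x_8 = 60; y_8 = 140; r_8 = 45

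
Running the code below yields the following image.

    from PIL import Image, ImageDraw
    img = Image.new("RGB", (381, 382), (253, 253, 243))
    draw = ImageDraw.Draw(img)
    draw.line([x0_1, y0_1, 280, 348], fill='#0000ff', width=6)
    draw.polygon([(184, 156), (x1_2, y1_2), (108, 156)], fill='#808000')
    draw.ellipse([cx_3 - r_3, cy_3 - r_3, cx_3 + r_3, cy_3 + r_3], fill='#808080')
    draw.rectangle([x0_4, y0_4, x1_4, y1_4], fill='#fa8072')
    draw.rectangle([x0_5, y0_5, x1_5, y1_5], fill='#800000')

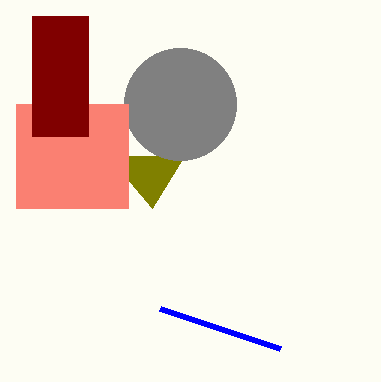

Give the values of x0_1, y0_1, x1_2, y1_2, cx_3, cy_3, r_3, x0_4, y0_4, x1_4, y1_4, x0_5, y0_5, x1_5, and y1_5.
x0_1 = 160
y0_1 = 308
x1_2 = 152
y1_2 = 208
cx_3 = 180
cy_3 = 104
r_3 = 56
x0_4 = 16
y0_4 = 104
x1_4 = 128
y1_4 = 208
x0_5 = 32
y0_5 = 16
x1_5 = 88
y1_5 = 136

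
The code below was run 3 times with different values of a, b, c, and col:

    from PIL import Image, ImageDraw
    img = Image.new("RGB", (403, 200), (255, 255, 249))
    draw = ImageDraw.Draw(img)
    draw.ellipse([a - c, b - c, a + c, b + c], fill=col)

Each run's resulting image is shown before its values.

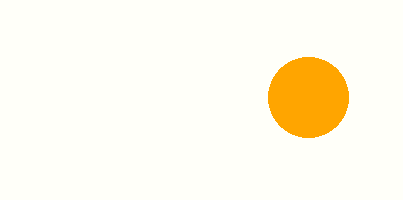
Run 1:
a = 308, b = 97, c = 40, col = 'orange'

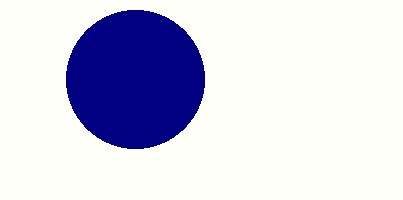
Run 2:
a = 135
b = 79
c = 69
col = 'navy'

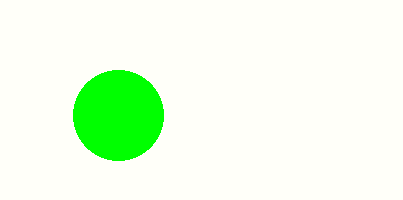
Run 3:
a = 118, b = 115, c = 45, col = 'lime'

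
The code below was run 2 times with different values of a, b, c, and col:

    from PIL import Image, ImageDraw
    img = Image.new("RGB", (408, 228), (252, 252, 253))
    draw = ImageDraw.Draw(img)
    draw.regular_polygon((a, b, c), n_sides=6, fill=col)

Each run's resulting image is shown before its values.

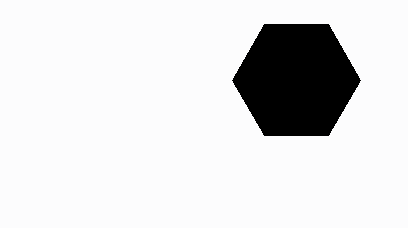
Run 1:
a = 296
b = 80
c = 64
col = 'black'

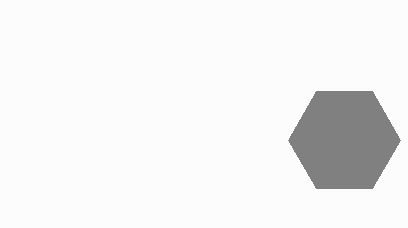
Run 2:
a = 344, b = 140, c = 56, col = 'gray'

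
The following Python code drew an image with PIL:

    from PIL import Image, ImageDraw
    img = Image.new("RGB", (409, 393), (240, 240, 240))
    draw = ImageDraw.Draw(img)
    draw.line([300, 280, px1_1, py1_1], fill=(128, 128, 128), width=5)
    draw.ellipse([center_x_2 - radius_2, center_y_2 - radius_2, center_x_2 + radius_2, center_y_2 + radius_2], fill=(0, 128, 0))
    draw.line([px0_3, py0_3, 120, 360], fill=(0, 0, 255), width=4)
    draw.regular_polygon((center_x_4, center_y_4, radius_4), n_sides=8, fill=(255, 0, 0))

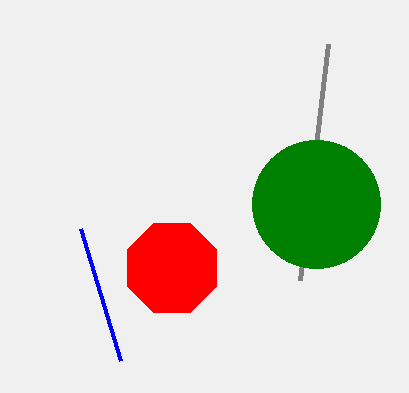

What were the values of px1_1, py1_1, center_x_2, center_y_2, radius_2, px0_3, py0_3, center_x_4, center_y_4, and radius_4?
px1_1 = 328; py1_1 = 44; center_x_2 = 316; center_y_2 = 204; radius_2 = 64; px0_3 = 80; py0_3 = 228; center_x_4 = 172; center_y_4 = 268; radius_4 = 48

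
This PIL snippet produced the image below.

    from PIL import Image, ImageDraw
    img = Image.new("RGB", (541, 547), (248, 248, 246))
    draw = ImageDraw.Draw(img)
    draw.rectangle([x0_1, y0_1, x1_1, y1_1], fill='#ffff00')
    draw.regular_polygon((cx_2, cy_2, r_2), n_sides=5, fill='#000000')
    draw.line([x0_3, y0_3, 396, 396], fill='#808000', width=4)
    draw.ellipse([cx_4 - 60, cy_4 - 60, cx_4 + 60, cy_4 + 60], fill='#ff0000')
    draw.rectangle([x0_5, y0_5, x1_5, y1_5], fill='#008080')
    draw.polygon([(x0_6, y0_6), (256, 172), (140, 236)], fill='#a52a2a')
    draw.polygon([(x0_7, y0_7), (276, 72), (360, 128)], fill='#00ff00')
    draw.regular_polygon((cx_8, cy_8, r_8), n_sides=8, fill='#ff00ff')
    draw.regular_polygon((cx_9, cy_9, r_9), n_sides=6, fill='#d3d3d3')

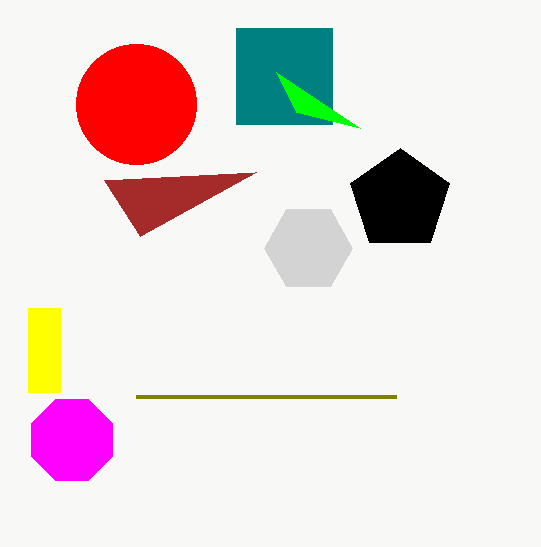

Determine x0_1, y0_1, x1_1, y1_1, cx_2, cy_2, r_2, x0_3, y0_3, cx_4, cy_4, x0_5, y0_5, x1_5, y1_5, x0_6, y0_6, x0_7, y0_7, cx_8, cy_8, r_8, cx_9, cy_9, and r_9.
x0_1 = 28
y0_1 = 308
x1_1 = 60
y1_1 = 392
cx_2 = 400
cy_2 = 200
r_2 = 52
x0_3 = 136
y0_3 = 396
cx_4 = 136
cy_4 = 104
x0_5 = 236
y0_5 = 28
x1_5 = 332
y1_5 = 124
x0_6 = 104
y0_6 = 180
x0_7 = 296
y0_7 = 112
cx_8 = 72
cy_8 = 440
r_8 = 44
cx_9 = 308
cy_9 = 248
r_9 = 44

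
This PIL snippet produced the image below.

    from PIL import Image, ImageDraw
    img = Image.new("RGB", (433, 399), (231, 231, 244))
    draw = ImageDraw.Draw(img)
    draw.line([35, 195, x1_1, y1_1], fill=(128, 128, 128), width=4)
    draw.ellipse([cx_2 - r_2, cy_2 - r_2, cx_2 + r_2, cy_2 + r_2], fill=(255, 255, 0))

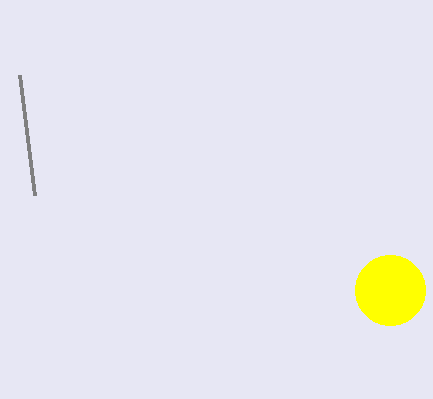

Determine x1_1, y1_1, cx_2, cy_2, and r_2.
x1_1 = 20, y1_1 = 75, cx_2 = 390, cy_2 = 290, r_2 = 35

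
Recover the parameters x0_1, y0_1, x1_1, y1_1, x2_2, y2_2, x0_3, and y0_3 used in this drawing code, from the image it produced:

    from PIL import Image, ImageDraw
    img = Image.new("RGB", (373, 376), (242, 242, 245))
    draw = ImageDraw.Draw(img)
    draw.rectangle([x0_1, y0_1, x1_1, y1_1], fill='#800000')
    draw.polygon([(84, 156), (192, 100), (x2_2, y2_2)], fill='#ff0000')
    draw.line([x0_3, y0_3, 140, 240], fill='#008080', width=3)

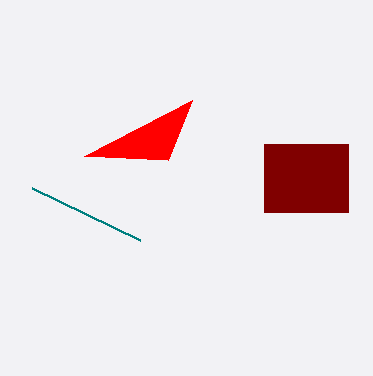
x0_1 = 264; y0_1 = 144; x1_1 = 348; y1_1 = 212; x2_2 = 168; y2_2 = 160; x0_3 = 32; y0_3 = 188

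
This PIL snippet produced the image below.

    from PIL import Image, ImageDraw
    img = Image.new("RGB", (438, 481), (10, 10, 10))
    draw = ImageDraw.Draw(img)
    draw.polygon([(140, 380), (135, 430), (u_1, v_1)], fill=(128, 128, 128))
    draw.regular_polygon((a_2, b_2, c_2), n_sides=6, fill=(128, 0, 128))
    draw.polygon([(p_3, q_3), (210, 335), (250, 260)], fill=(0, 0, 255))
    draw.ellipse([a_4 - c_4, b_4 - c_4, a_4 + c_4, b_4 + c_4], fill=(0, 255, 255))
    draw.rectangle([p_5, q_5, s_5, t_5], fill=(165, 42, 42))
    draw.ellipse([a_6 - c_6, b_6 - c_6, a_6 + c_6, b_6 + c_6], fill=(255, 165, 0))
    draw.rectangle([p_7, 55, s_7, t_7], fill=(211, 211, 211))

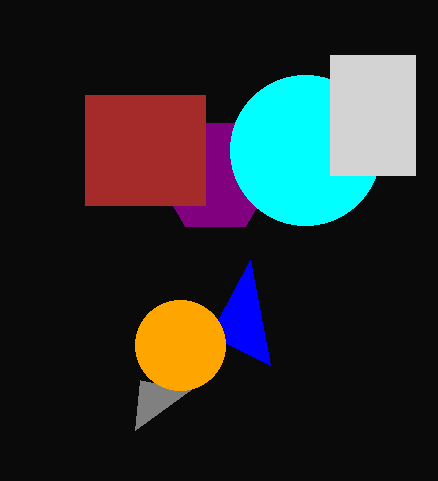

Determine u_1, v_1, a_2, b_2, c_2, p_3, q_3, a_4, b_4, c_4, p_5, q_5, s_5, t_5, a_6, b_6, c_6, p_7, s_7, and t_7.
u_1 = 190, v_1 = 390, a_2 = 215, b_2 = 175, c_2 = 60, p_3 = 270, q_3 = 365, a_4 = 305, b_4 = 150, c_4 = 75, p_5 = 85, q_5 = 95, s_5 = 205, t_5 = 205, a_6 = 180, b_6 = 345, c_6 = 45, p_7 = 330, s_7 = 415, t_7 = 175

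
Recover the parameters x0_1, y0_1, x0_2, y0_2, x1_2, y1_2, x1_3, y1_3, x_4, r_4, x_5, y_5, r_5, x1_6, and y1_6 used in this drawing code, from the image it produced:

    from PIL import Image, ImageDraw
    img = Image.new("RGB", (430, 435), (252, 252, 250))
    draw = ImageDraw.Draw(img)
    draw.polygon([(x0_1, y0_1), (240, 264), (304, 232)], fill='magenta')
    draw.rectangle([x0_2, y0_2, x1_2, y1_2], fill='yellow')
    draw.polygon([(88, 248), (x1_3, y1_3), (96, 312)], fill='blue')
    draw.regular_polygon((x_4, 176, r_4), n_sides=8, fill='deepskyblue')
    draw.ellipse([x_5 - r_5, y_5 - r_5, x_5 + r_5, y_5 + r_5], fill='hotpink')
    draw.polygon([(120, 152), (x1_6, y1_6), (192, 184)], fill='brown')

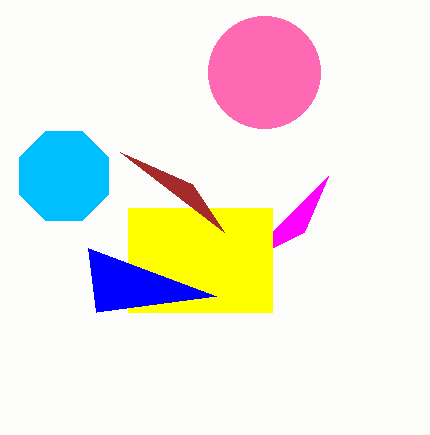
x0_1 = 328
y0_1 = 176
x0_2 = 128
y0_2 = 208
x1_2 = 272
y1_2 = 312
x1_3 = 216
y1_3 = 296
x_4 = 64
r_4 = 48
x_5 = 264
y_5 = 72
r_5 = 56
x1_6 = 224
y1_6 = 232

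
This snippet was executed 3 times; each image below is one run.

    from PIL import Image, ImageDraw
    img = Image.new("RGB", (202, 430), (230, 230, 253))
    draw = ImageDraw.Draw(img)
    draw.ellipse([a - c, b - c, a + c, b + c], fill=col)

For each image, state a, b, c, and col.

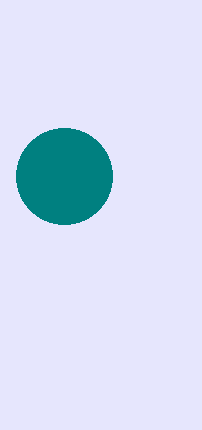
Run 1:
a = 64
b = 176
c = 48
col = 'teal'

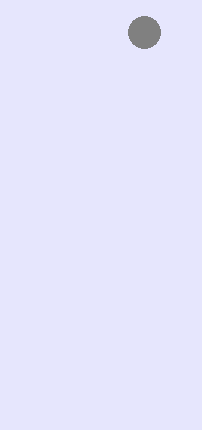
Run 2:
a = 144; b = 32; c = 16; col = 'gray'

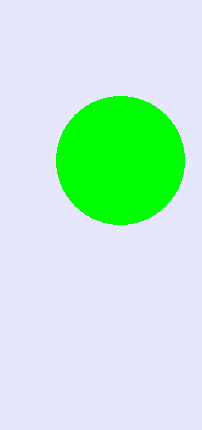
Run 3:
a = 120; b = 160; c = 64; col = 'lime'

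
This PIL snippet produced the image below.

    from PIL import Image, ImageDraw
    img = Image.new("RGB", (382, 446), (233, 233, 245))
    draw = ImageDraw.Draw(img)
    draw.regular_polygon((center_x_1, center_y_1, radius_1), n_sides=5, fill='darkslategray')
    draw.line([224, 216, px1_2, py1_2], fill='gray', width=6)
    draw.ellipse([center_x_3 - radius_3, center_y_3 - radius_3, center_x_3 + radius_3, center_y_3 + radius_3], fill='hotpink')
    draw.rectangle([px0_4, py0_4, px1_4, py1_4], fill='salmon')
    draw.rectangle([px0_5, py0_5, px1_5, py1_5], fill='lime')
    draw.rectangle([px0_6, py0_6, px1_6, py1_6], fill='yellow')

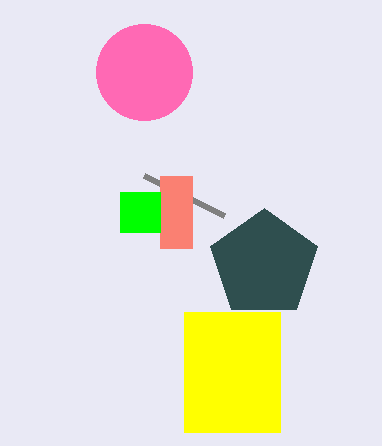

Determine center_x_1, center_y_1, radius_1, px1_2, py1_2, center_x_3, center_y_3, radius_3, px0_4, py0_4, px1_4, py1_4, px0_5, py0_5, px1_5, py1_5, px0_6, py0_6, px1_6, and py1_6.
center_x_1 = 264
center_y_1 = 264
radius_1 = 56
px1_2 = 144
py1_2 = 176
center_x_3 = 144
center_y_3 = 72
radius_3 = 48
px0_4 = 160
py0_4 = 176
px1_4 = 192
py1_4 = 248
px0_5 = 120
py0_5 = 192
px1_5 = 160
py1_5 = 232
px0_6 = 184
py0_6 = 312
px1_6 = 280
py1_6 = 432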